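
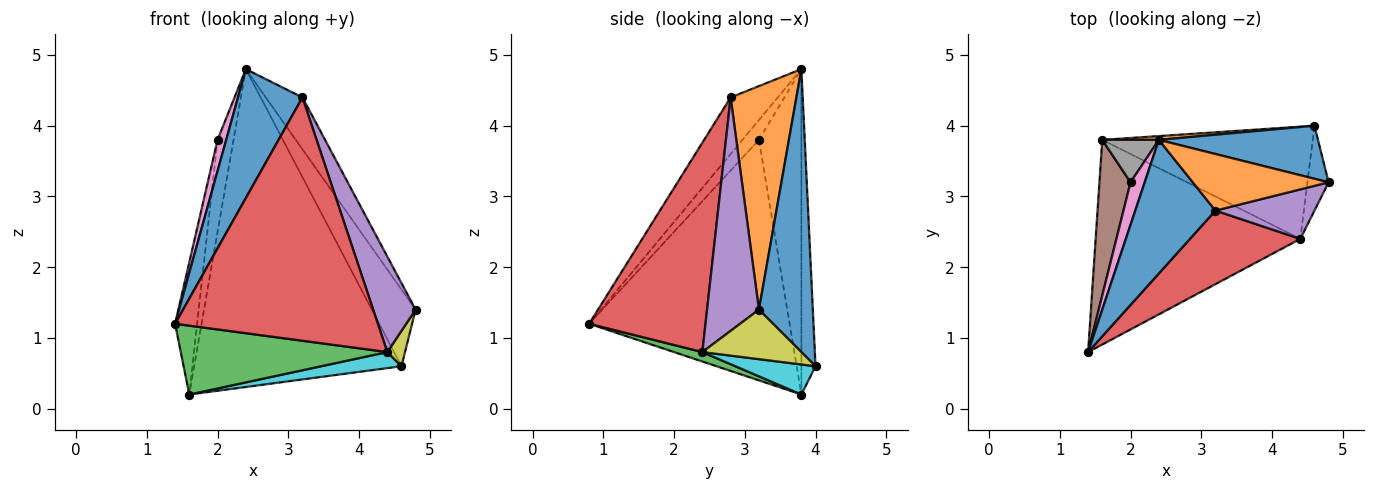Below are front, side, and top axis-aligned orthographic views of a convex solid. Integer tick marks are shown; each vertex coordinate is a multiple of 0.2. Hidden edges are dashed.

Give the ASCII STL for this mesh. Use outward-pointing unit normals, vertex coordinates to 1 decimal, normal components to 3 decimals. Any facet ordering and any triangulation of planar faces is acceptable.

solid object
 facet normal -0.453 -0.619 0.642
  outer loop
   vertex 3.2 2.8 4.4
   vertex 2.4 3.8 4.8
   vertex 1.4 0.8 1.2
  endloop
 endfacet
 facet normal 0.772 0.430 0.469
  outer loop
   vertex 3.2 2.8 4.4
   vertex 4.8 3.2 1.4
   vertex 2.4 3.8 4.8
  endloop
 endfacet
 facet normal 0.044 -0.319 -0.947
  outer loop
   vertex 4.4 2.4 0.8
   vertex 1.4 0.8 1.2
   vertex 1.6 3.8 0.2
  endloop
 endfacet
 facet normal 0.481 -0.839 0.254
  outer loop
   vertex 4.4 2.4 0.8
   vertex 3.2 2.8 4.4
   vertex 1.4 0.8 1.2
  endloop
 endfacet
 facet normal 0.735 -0.602 0.312
  outer loop
   vertex 4.4 2.4 0.8
   vertex 4.8 3.2 1.4
   vertex 3.2 2.8 4.4
  endloop
 endfacet
 facet normal -0.986 0.108 0.128
  outer loop
   vertex 2.0 3.2 3.8
   vertex 1.6 3.8 0.2
   vertex 1.4 0.8 1.2
  endloop
 endfacet
 facet normal -0.749 -0.392 0.535
  outer loop
   vertex 2.0 3.2 3.8
   vertex 1.4 0.8 1.2
   vertex 2.4 3.8 4.8
  endloop
 endfacet
 facet normal -0.924 0.348 0.161
  outer loop
   vertex 2.0 3.2 3.8
   vertex 2.4 3.8 4.8
   vertex 1.6 3.8 0.2
  endloop
 endfacet
 facet normal 0.907 -0.162 -0.389
  outer loop
   vertex 4.6 4.0 0.6
   vertex 4.8 3.2 1.4
   vertex 4.4 2.4 0.8
  endloop
 endfacet
 facet normal 0.140 -0.140 -0.980
  outer loop
   vertex 4.6 4.0 0.6
   vertex 4.4 2.4 0.8
   vertex 1.6 3.8 0.2
  endloop
 endfacet
 facet normal 0.711 0.578 0.400
  outer loop
   vertex 4.6 4.0 0.6
   vertex 2.4 3.8 4.8
   vertex 4.8 3.2 1.4
  endloop
 endfacet
 facet normal -0.068 0.998 0.012
  outer loop
   vertex 4.6 4.0 0.6
   vertex 1.6 3.8 0.2
   vertex 2.4 3.8 4.8
  endloop
 endfacet
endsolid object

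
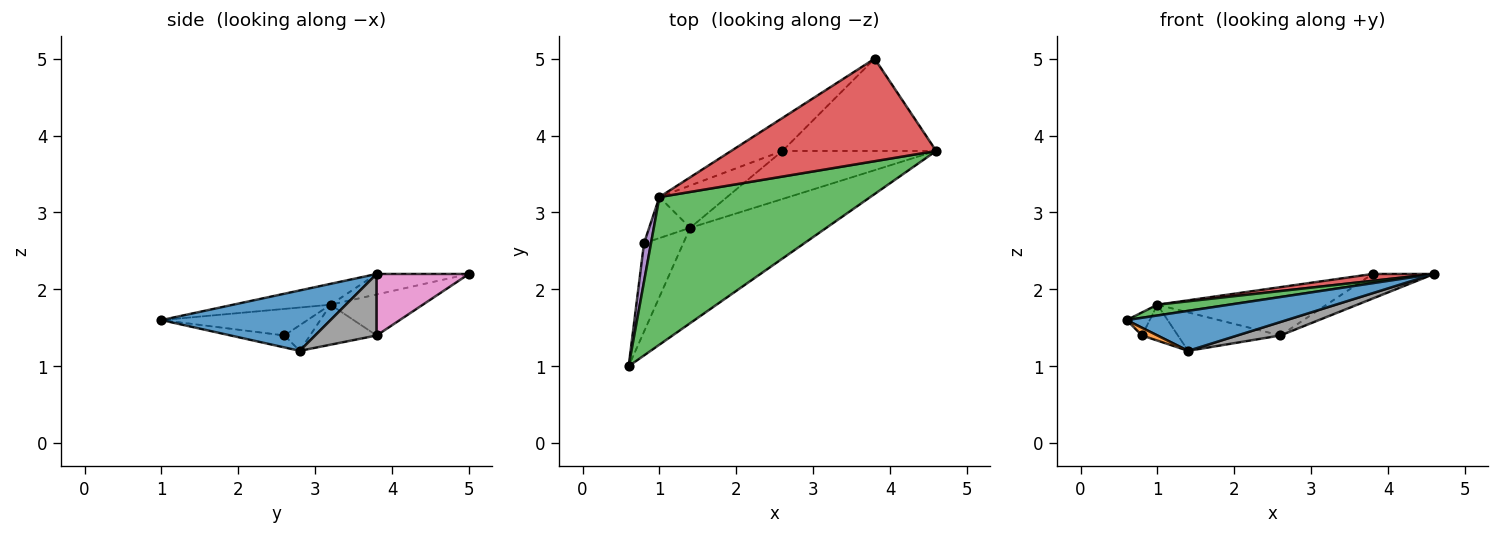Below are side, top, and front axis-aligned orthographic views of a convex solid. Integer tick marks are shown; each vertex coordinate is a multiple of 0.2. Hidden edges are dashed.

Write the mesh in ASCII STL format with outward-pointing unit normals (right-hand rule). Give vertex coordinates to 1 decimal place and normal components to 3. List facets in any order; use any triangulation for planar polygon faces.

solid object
 facet normal 0.379 -0.358 -0.854
  outer loop
   vertex 1.4 2.8 1.2
   vertex 4.6 3.8 2.2
   vertex 0.6 1.0 1.6
  endloop
 endfacet
 facet normal -0.290 -0.083 -0.953
  outer loop
   vertex 0.8 2.6 1.4
   vertex 1.4 2.8 1.2
   vertex 0.6 1.0 1.6
  endloop
 endfacet
 facet normal -0.098 -0.072 0.993
  outer loop
   vertex 1.0 3.2 1.8
   vertex 0.6 1.0 1.6
   vertex 4.6 3.8 2.2
  endloop
 endfacet
 facet normal -0.099 -0.066 0.993
  outer loop
   vertex 1.0 3.2 1.8
   vertex 4.6 3.8 2.2
   vertex 3.8 5.0 2.2
  endloop
 endfacet
 facet normal -0.956 0.151 0.252
  outer loop
   vertex 1.0 3.2 1.8
   vertex 0.8 2.6 1.4
   vertex 0.6 1.0 1.6
  endloop
 endfacet
 facet normal -0.426 0.596 -0.681
  outer loop
   vertex 1.0 3.2 1.8
   vertex 1.4 2.8 1.2
   vertex 0.8 2.6 1.4
  endloop
 endfacet
 facet normal 0.361 0.240 -0.901
  outer loop
   vertex 2.6 3.8 1.4
   vertex 3.8 5.0 2.2
   vertex 4.6 3.8 2.2
  endloop
 endfacet
 facet normal 0.359 -0.252 -0.899
  outer loop
   vertex 2.6 3.8 1.4
   vertex 4.6 3.8 2.2
   vertex 1.4 2.8 1.2
  endloop
 endfacet
 facet normal -0.411 0.753 -0.514
  outer loop
   vertex 2.6 3.8 1.4
   vertex 1.0 3.2 1.8
   vertex 3.8 5.0 2.2
  endloop
 endfacet
 facet normal -0.401 0.616 -0.678
  outer loop
   vertex 2.6 3.8 1.4
   vertex 1.4 2.8 1.2
   vertex 1.0 3.2 1.8
  endloop
 endfacet
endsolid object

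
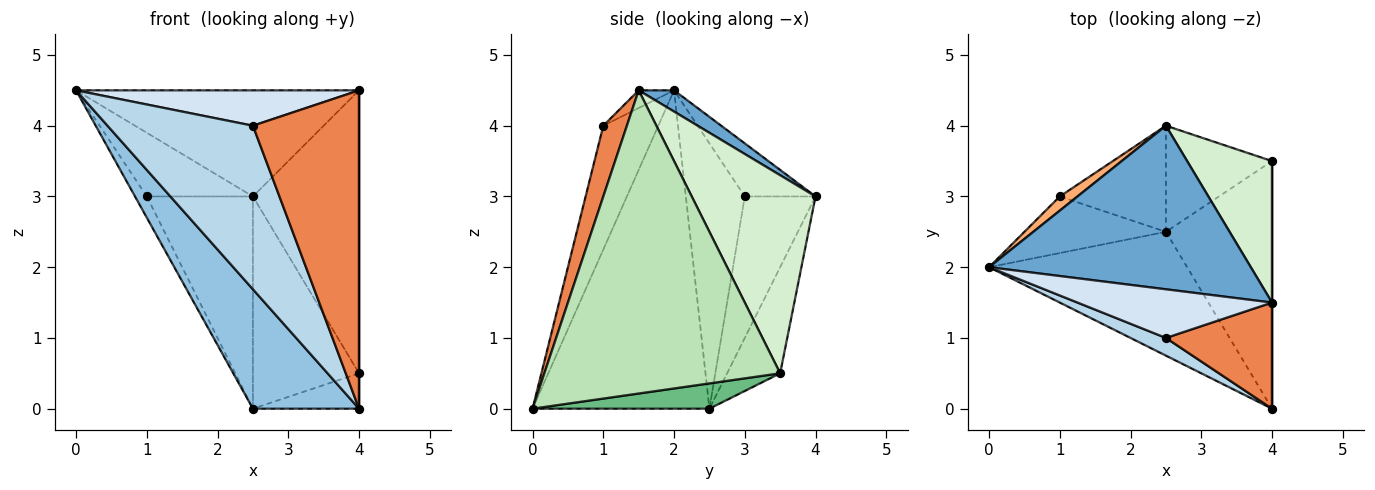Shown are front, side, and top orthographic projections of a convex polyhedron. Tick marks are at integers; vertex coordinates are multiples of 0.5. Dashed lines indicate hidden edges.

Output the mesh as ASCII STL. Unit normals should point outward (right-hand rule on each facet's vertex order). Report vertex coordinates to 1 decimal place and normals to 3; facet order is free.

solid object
 facet normal 0.068 0.543 0.837
  outer loop
   vertex 4.0 1.5 4.5
   vertex 2.5 4.0 3.0
   vertex 0.0 2.0 4.5
  endloop
 endfacet
 facet normal -0.757 -0.454 -0.471
  outer loop
   vertex 2.5 2.5 0.0
   vertex 4.0 0.0 0.0
   vertex 0.0 2.0 4.5
  endloop
 endfacet
 facet normal -0.352 -0.931 0.101
  outer loop
   vertex 2.5 1.0 4.0
   vertex 0.0 2.0 4.5
   vertex 4.0 0.0 0.0
  endloop
 endfacet
 facet normal -0.073 -0.587 0.807
  outer loop
   vertex 2.5 1.0 4.0
   vertex 4.0 1.5 4.5
   vertex 0.0 2.0 4.5
  endloop
 endfacet
 facet normal 0.206 -0.928 0.309
  outer loop
   vertex 2.5 1.0 4.0
   vertex 4.0 0.0 0.0
   vertex 4.0 1.5 4.5
  endloop
 endfacet
 facet normal -0.545 0.818 0.182
  outer loop
   vertex 1.0 3.0 3.0
   vertex 0.0 2.0 4.5
   vertex 2.5 4.0 3.0
  endloop
 endfacet
 facet normal -0.869 0.174 -0.463
  outer loop
   vertex 1.0 3.0 3.0
   vertex 2.5 2.5 0.0
   vertex 0.0 2.0 4.5
  endloop
 endfacet
 facet normal -0.512 0.768 -0.384
  outer loop
   vertex 1.0 3.0 3.0
   vertex 2.5 4.0 3.0
   vertex 2.5 2.5 0.0
  endloop
 endfacet
 facet normal 0.229 0.138 -0.964
  outer loop
   vertex 4.0 3.5 0.5
   vertex 4.0 0.0 0.0
   vertex 2.5 2.5 0.0
  endloop
 endfacet
 facet normal -0.408 0.816 -0.408
  outer loop
   vertex 4.0 3.5 0.5
   vertex 2.5 2.5 0.0
   vertex 2.5 4.0 3.0
  endloop
 endfacet
 facet normal 1.000 0.000 0.000
  outer loop
   vertex 4.0 3.5 0.5
   vertex 4.0 1.5 4.5
   vertex 4.0 0.0 0.0
  endloop
 endfacet
 facet normal 0.722 0.619 0.309
  outer loop
   vertex 4.0 3.5 0.5
   vertex 2.5 4.0 3.0
   vertex 4.0 1.5 4.5
  endloop
 endfacet
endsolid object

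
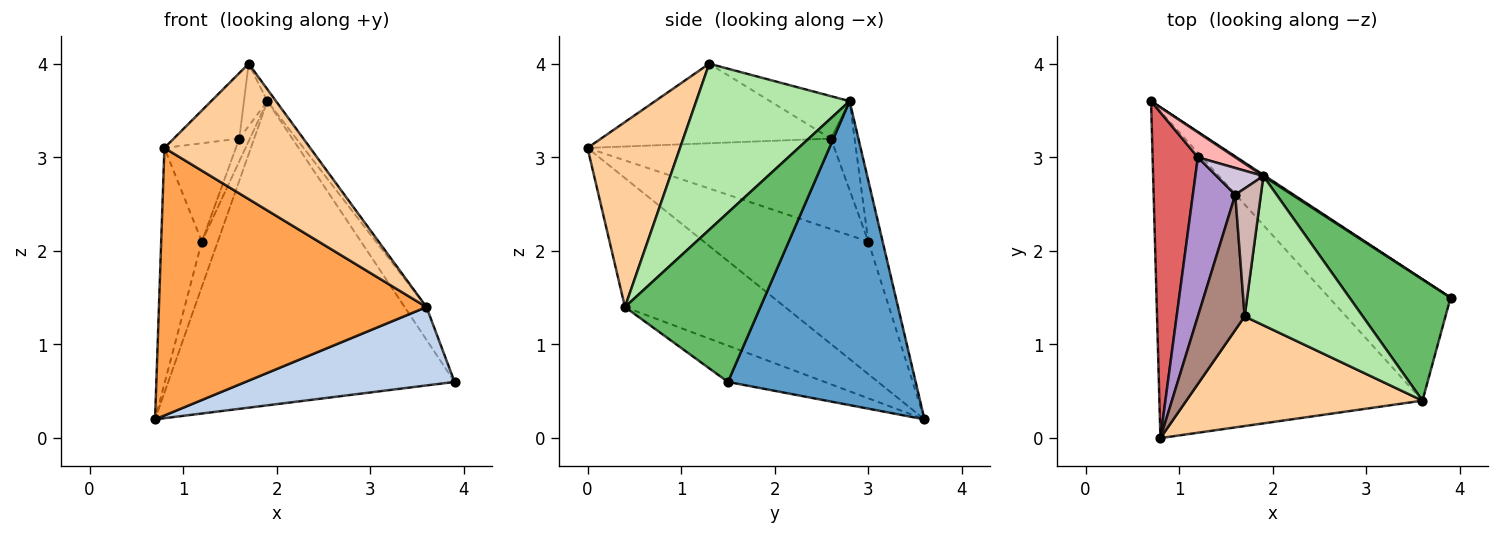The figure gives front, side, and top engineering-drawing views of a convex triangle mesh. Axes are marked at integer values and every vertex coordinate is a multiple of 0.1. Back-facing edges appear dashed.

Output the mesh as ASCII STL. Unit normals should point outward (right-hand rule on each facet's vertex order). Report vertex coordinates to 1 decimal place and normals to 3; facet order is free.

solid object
 facet normal 0.548 0.836 0.003
  outer loop
   vertex 1.9 2.8 3.6
   vertex 3.9 1.5 0.6
   vertex 0.7 3.6 0.2
  endloop
 endfacet
 facet normal -0.243 -0.526 -0.815
  outer loop
   vertex 3.6 0.4 1.4
   vertex 0.7 3.6 0.2
   vertex 3.9 1.5 0.6
  endloop
 endfacet
 facet normal -0.355 -0.593 -0.723
  outer loop
   vertex 3.6 0.4 1.4
   vertex 0.8 0.0 3.1
   vertex 0.7 3.6 0.2
  endloop
 endfacet
 facet normal 0.442 -0.697 0.564
  outer loop
   vertex 3.6 0.4 1.4
   vertex 1.7 1.3 4.0
   vertex 0.8 0.0 3.1
  endloop
 endfacet
 facet normal 0.851 0.137 0.508
  outer loop
   vertex 3.6 0.4 1.4
   vertex 3.9 1.5 0.6
   vertex 1.9 2.8 3.6
  endloop
 endfacet
 facet normal 0.814 0.046 0.579
  outer loop
   vertex 3.6 0.4 1.4
   vertex 1.9 2.8 3.6
   vertex 1.7 1.3 4.0
  endloop
 endfacet
 facet normal -0.922 0.228 0.314
  outer loop
   vertex 1.2 3.0 2.1
   vertex 0.7 3.6 0.2
   vertex 0.8 0.0 3.1
  endloop
 endfacet
 facet normal -0.617 0.689 0.380
  outer loop
   vertex 1.2 3.0 2.1
   vertex 1.9 2.8 3.6
   vertex 0.7 3.6 0.2
  endloop
 endfacet
 facet normal -0.876 0.254 0.411
  outer loop
   vertex 1.6 2.6 3.2
   vertex 1.2 3.0 2.1
   vertex 0.8 0.0 3.1
  endloop
 endfacet
 facet normal -0.823 0.368 0.433
  outer loop
   vertex 1.6 2.6 3.2
   vertex 1.9 2.8 3.6
   vertex 1.2 3.0 2.1
  endloop
 endfacet
 facet normal -0.837 0.239 0.492
  outer loop
   vertex 1.6 2.6 3.2
   vertex 0.8 0.0 3.1
   vertex 1.7 1.3 4.0
  endloop
 endfacet
 facet normal -0.830 0.244 0.501
  outer loop
   vertex 1.6 2.6 3.2
   vertex 1.7 1.3 4.0
   vertex 1.9 2.8 3.6
  endloop
 endfacet
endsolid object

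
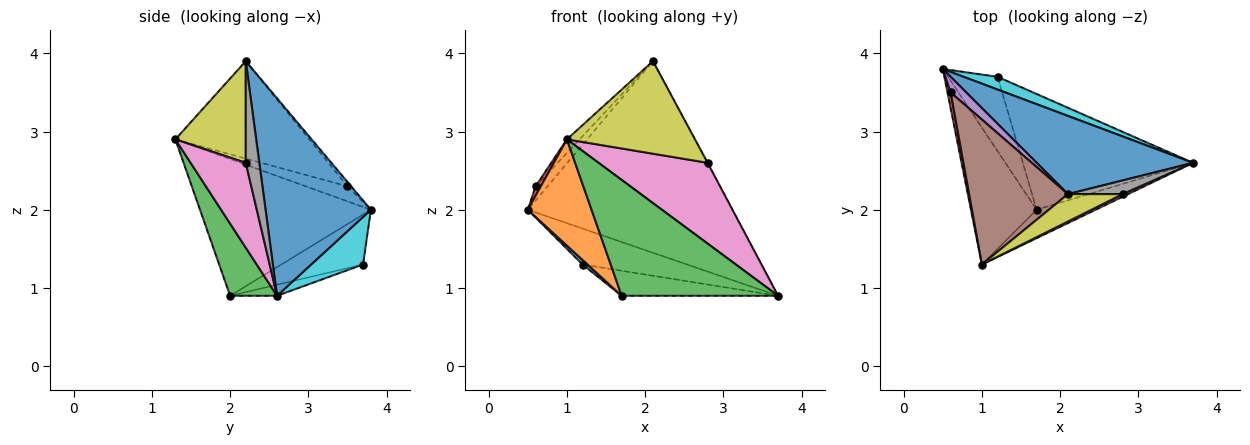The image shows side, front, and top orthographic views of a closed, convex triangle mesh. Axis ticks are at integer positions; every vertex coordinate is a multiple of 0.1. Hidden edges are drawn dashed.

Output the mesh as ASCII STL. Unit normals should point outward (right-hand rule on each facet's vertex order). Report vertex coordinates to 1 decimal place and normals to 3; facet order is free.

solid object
 facet normal 0.431 0.836 0.341
  outer loop
   vertex 2.1 2.2 3.9
   vertex 3.7 2.6 0.9
   vertex 0.5 3.8 2.0
  endloop
 endfacet
 facet normal -0.854 -0.319 -0.411
  outer loop
   vertex 1.7 2.0 0.9
   vertex 1.0 1.3 2.9
   vertex 0.5 3.8 2.0
  endloop
 endfacet
 facet normal 0.280 -0.932 -0.228
  outer loop
   vertex 1.7 2.0 0.9
   vertex 3.7 2.6 0.9
   vertex 1.0 1.3 2.9
  endloop
 endfacet
 facet normal -0.972 -0.121 0.202
  outer loop
   vertex 0.6 3.5 2.3
   vertex 0.5 3.8 2.0
   vertex 1.0 1.3 2.9
  endloop
 endfacet
 facet normal -0.204 0.657 0.725
  outer loop
   vertex 0.6 3.5 2.3
   vertex 2.1 2.2 3.9
   vertex 0.5 3.8 2.0
  endloop
 endfacet
 facet normal -0.700 0.066 0.711
  outer loop
   vertex 0.6 3.5 2.3
   vertex 1.0 1.3 2.9
   vertex 2.1 2.2 3.9
  endloop
 endfacet
 facet normal 0.451 -0.892 0.029
  outer loop
   vertex 2.8 2.2 2.6
   vertex 1.0 1.3 2.9
   vertex 3.7 2.6 0.9
  endloop
 endfacet
 facet normal 0.880 0.034 0.474
  outer loop
   vertex 2.8 2.2 2.6
   vertex 3.7 2.6 0.9
   vertex 2.1 2.2 3.9
  endloop
 endfacet
 facet normal 0.466 -0.848 0.251
  outer loop
   vertex 2.8 2.2 2.6
   vertex 2.1 2.2 3.9
   vertex 1.0 1.3 2.9
  endloop
 endfacet
 facet normal 0.424 0.854 0.302
  outer loop
   vertex 1.2 3.7 1.3
   vertex 0.5 3.8 2.0
   vertex 3.7 2.6 0.9
  endloop
 endfacet
 facet normal -0.710 -0.043 -0.703
  outer loop
   vertex 1.2 3.7 1.3
   vertex 1.7 2.0 0.9
   vertex 0.5 3.8 2.0
  endloop
 endfacet
 facet normal -0.063 0.211 -0.975
  outer loop
   vertex 1.2 3.7 1.3
   vertex 3.7 2.6 0.9
   vertex 1.7 2.0 0.9
  endloop
 endfacet
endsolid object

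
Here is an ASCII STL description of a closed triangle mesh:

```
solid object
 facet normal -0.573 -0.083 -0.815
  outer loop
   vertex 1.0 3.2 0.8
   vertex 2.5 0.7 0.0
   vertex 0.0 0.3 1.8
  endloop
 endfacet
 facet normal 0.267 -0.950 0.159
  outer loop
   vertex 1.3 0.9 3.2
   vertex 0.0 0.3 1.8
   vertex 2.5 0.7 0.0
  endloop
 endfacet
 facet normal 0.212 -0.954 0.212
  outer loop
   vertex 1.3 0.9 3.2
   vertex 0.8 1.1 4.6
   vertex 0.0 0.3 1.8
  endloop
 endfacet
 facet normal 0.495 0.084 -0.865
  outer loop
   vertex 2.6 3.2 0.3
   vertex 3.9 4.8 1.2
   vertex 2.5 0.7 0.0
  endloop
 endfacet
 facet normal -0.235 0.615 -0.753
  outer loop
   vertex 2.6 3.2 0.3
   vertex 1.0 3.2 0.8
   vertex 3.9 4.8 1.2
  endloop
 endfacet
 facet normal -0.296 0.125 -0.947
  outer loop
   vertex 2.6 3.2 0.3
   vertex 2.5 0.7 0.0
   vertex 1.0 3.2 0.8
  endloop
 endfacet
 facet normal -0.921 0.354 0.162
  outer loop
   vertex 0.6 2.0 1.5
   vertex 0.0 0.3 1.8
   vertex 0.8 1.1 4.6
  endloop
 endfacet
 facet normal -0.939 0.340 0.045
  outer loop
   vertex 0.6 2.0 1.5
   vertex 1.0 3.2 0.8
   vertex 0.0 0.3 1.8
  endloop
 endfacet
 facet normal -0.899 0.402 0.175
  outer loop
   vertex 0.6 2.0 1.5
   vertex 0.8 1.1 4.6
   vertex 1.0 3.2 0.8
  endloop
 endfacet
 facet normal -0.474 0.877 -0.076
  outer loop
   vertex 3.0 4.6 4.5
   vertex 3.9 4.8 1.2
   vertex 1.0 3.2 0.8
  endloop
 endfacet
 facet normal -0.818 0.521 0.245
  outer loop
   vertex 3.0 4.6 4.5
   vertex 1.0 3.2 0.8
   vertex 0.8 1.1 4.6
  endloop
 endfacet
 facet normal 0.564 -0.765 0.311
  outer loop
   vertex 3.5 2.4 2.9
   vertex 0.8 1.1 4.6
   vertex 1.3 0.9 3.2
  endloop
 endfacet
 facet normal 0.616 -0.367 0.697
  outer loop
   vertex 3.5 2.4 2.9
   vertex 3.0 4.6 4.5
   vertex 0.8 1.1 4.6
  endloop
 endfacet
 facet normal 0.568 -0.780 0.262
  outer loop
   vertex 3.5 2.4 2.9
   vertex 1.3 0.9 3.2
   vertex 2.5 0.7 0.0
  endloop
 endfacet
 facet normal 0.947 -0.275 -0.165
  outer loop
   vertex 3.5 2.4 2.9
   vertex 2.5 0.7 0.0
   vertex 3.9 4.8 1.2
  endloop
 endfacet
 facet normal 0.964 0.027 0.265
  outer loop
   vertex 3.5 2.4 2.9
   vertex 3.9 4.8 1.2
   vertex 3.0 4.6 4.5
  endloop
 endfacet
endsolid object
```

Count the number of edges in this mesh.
24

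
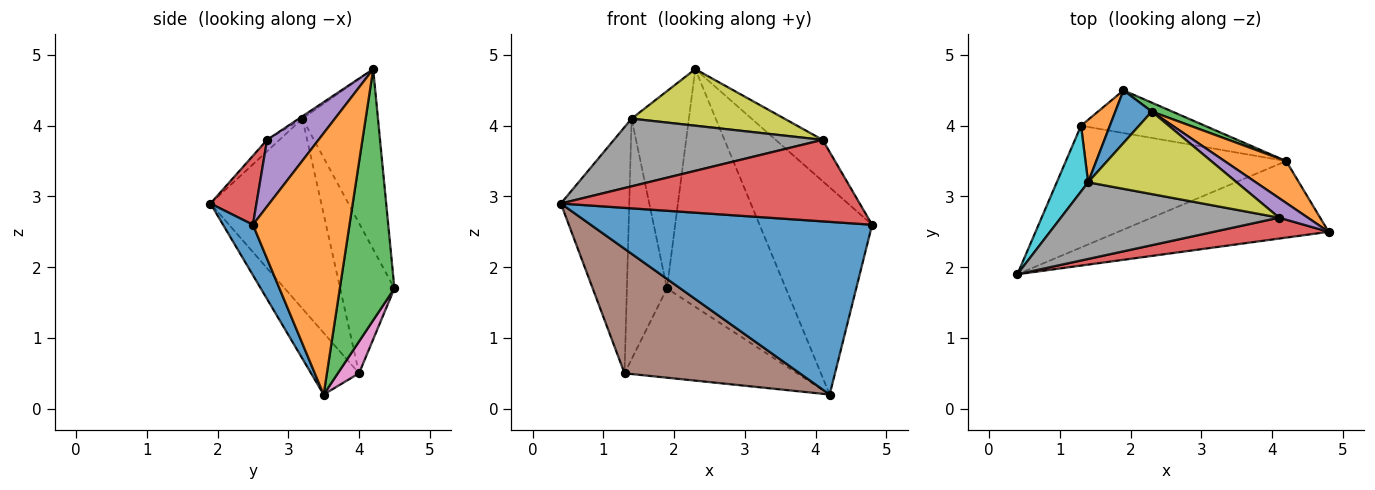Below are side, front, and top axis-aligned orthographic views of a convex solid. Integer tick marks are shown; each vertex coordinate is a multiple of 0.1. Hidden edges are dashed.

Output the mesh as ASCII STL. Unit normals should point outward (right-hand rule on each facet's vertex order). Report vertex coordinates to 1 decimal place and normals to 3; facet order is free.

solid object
 facet normal 0.097 -0.910 -0.403
  outer loop
   vertex 4.2 3.5 0.2
   vertex 4.8 2.5 2.6
   vertex 0.4 1.9 2.9
  endloop
 endfacet
 facet normal 0.644 0.750 0.152
  outer loop
   vertex 4.2 3.5 0.2
   vertex 2.3 4.2 4.8
   vertex 4.8 2.5 2.6
  endloop
 endfacet
 facet normal 0.417 0.908 0.034
  outer loop
   vertex 4.2 3.5 0.2
   vertex 1.9 4.5 1.7
   vertex 2.3 4.2 4.8
  endloop
 endfacet
 facet normal 0.147 -0.958 0.246
  outer loop
   vertex 4.1 2.7 3.8
   vertex 0.4 1.9 2.9
   vertex 4.8 2.5 2.6
  endloop
 endfacet
 facet normal 0.704 0.642 0.304
  outer loop
   vertex 4.1 2.7 3.8
   vertex 4.8 2.5 2.6
   vertex 2.3 4.2 4.8
  endloop
 endfacet
 facet normal -0.192 -0.702 -0.686
  outer loop
   vertex 1.3 4.0 0.5
   vertex 4.2 3.5 0.2
   vertex 0.4 1.9 2.9
  endloop
 endfacet
 facet normal 0.110 0.897 -0.429
  outer loop
   vertex 1.3 4.0 0.5
   vertex 1.9 4.5 1.7
   vertex 4.2 3.5 0.2
  endloop
 endfacet
 facet normal -0.039 -0.661 0.749
  outer loop
   vertex 1.4 3.2 4.1
   vertex 0.4 1.9 2.9
   vertex 4.1 2.7 3.8
  endloop
 endfacet
 facet normal -0.013 -0.565 0.825
  outer loop
   vertex 1.4 3.2 4.1
   vertex 4.1 2.7 3.8
   vertex 2.3 4.2 4.8
  endloop
 endfacet
 facet normal -0.843 0.520 0.139
  outer loop
   vertex 1.4 3.2 4.1
   vertex 1.3 4.0 0.5
   vertex 0.4 1.9 2.9
  endloop
 endfacet
 facet normal -0.787 0.597 0.159
  outer loop
   vertex 1.4 3.2 4.1
   vertex 2.3 4.2 4.8
   vertex 1.9 4.5 1.7
  endloop
 endfacet
 facet normal -0.795 0.587 0.153
  outer loop
   vertex 1.4 3.2 4.1
   vertex 1.9 4.5 1.7
   vertex 1.3 4.0 0.5
  endloop
 endfacet
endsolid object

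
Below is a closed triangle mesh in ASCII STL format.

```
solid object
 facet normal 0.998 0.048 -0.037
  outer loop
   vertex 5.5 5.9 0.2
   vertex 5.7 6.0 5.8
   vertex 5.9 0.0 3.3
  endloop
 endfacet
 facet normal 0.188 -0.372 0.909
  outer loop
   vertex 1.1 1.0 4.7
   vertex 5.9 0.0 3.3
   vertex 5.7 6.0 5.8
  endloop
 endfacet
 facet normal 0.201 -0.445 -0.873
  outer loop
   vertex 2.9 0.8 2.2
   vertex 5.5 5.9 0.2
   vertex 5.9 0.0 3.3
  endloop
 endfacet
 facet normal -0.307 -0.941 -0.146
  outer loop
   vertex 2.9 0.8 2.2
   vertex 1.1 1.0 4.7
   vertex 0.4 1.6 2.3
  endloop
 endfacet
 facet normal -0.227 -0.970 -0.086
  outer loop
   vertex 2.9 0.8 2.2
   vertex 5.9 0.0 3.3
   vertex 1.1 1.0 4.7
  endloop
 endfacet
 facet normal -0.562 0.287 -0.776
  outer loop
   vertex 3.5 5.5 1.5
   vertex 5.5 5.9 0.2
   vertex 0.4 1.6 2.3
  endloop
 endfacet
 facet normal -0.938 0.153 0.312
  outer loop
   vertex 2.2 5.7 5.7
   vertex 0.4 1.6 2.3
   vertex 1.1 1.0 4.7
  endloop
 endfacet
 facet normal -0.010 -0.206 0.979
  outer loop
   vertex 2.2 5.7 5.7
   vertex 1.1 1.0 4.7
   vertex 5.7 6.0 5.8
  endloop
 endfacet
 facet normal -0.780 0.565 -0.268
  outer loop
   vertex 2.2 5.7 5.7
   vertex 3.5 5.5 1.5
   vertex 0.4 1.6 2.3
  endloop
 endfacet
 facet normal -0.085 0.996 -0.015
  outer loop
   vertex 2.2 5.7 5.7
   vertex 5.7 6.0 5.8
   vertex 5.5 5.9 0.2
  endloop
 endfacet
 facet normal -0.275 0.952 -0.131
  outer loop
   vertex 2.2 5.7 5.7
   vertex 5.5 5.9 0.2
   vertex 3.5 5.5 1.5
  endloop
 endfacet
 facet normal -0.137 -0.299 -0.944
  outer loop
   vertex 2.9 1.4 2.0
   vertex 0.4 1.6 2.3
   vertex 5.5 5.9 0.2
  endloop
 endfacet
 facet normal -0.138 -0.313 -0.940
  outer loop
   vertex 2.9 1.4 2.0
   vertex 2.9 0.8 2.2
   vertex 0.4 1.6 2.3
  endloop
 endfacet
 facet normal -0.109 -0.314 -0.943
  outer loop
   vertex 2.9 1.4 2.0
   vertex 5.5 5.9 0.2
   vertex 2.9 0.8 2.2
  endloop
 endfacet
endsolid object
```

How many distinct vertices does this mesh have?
9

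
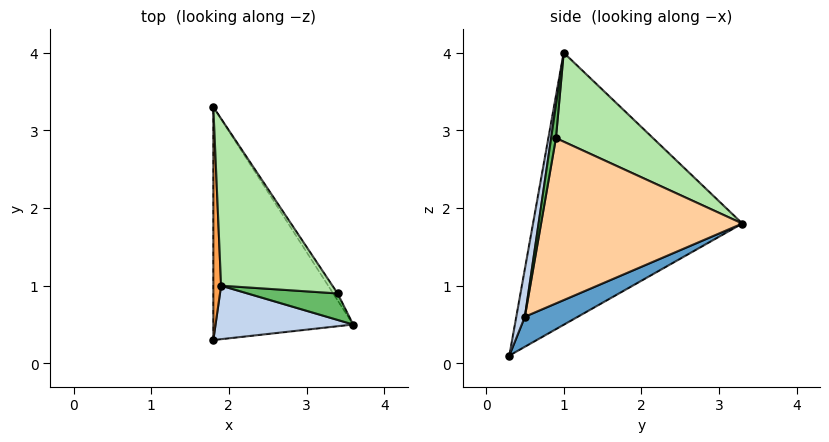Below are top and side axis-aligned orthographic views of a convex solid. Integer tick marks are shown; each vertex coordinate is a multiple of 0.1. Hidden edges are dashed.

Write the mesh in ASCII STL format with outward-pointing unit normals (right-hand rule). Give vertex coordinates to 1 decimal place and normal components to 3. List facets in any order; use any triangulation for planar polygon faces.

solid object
 facet normal 0.184 0.485 -0.855
  outer loop
   vertex 1.8 3.3 1.8
   vertex 3.6 0.5 0.6
   vertex 1.8 0.3 0.1
  endloop
 endfacet
 facet normal 0.061 -0.983 0.175
  outer loop
   vertex 1.9 1.0 4.0
   vertex 1.8 0.3 0.1
   vertex 3.6 0.5 0.6
  endloop
 endfacet
 facet normal -0.999 -0.016 0.029
  outer loop
   vertex 1.9 1.0 4.0
   vertex 1.8 3.3 1.8
   vertex 1.8 0.3 0.1
  endloop
 endfacet
 facet normal 0.837 0.547 -0.022
  outer loop
   vertex 3.4 0.9 2.9
   vertex 3.6 0.5 0.6
   vertex 1.8 3.3 1.8
  endloop
 endfacet
 facet normal 0.064 -0.982 0.176
  outer loop
   vertex 3.4 0.9 2.9
   vertex 1.9 1.0 4.0
   vertex 3.6 0.5 0.6
  endloop
 endfacet
 facet normal 0.494 0.612 0.618
  outer loop
   vertex 3.4 0.9 2.9
   vertex 1.8 3.3 1.8
   vertex 1.9 1.0 4.0
  endloop
 endfacet
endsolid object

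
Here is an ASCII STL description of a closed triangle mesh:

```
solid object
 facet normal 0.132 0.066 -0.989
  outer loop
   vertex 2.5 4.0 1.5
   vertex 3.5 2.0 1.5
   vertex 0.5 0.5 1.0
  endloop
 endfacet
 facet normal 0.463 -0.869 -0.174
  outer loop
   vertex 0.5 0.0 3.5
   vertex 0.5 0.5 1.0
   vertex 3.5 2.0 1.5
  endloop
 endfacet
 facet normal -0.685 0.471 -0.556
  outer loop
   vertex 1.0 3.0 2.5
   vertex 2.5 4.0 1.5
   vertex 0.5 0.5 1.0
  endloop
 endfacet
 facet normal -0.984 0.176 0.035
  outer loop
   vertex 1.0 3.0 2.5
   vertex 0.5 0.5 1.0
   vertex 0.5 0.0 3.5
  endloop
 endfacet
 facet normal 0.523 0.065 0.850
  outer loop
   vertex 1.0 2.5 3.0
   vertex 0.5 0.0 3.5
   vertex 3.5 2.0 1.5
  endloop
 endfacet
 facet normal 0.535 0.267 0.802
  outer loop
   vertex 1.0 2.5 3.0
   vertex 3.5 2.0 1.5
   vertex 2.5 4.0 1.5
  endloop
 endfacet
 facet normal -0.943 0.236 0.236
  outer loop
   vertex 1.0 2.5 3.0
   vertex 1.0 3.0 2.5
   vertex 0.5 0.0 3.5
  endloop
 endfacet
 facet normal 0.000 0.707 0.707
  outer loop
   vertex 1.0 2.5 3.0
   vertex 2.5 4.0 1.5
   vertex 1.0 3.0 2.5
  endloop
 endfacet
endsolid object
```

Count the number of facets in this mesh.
8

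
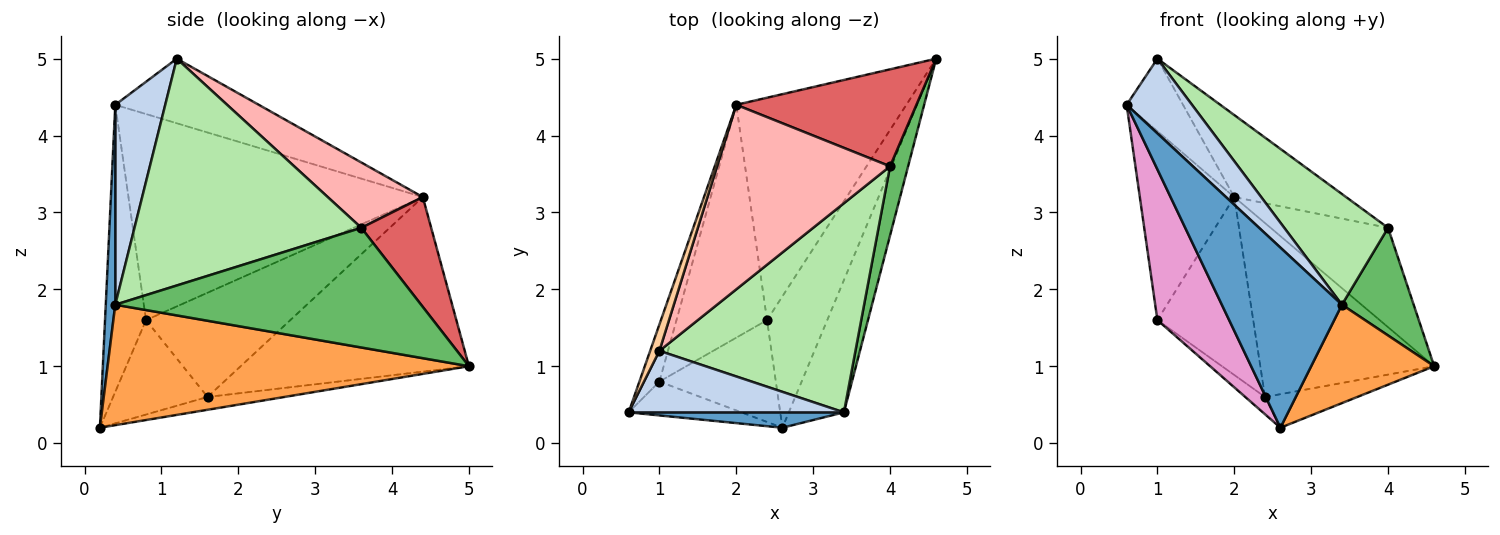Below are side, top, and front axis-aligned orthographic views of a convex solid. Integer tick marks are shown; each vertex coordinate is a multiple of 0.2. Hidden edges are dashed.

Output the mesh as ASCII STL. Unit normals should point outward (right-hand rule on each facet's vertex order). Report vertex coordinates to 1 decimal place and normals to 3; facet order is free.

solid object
 facet normal 0.079 -0.993 0.085
  outer loop
   vertex 3.4 0.4 1.8
   vertex 0.6 0.4 4.4
   vertex 2.6 0.2 0.2
  endloop
 endfacet
 facet normal 0.508 -0.665 0.547
  outer loop
   vertex 3.4 0.4 1.8
   vertex 1.0 1.2 5.0
   vertex 0.6 0.4 4.4
  endloop
 endfacet
 facet normal 0.869 -0.296 -0.397
  outer loop
   vertex 3.4 0.4 1.8
   vertex 2.6 0.2 0.2
   vertex 4.6 5.0 1.0
  endloop
 endfacet
 facet normal -0.923 0.362 0.132
  outer loop
   vertex 2.0 4.4 3.2
   vertex 0.6 0.4 4.4
   vertex 1.0 1.2 5.0
  endloop
 endfacet
 facet normal 0.963 -0.226 0.145
  outer loop
   vertex 4.0 3.6 2.8
   vertex 3.4 0.4 1.8
   vertex 4.6 5.0 1.0
  endloop
 endfacet
 facet normal 0.715 -0.327 0.618
  outer loop
   vertex 4.0 3.6 2.8
   vertex 1.0 1.2 5.0
   vertex 3.4 0.4 1.8
  endloop
 endfacet
 facet normal 0.392 0.658 0.643
  outer loop
   vertex 4.0 3.6 2.8
   vertex 4.6 5.0 1.0
   vertex 2.0 4.4 3.2
  endloop
 endfacet
 facet normal 0.326 0.384 0.864
  outer loop
   vertex 4.0 3.6 2.8
   vertex 2.0 4.4 3.2
   vertex 1.0 1.2 5.0
  endloop
 endfacet
 facet normal -0.202 0.242 -0.949
  outer loop
   vertex 2.4 1.6 0.6
   vertex 4.6 5.0 1.0
   vertex 2.6 0.2 0.2
  endloop
 endfacet
 facet normal -0.629 0.479 -0.613
  outer loop
   vertex 2.4 1.6 0.6
   vertex 2.0 4.4 3.2
   vertex 4.6 5.0 1.0
  endloop
 endfacet
 facet normal -0.948 0.304 -0.092
  outer loop
   vertex 1.0 0.8 1.6
   vertex 0.6 0.4 4.4
   vertex 2.0 4.4 3.2
  endloop
 endfacet
 facet normal -0.675 0.448 -0.586
  outer loop
   vertex 1.0 0.8 1.6
   vertex 2.0 4.4 3.2
   vertex 2.4 1.6 0.6
  endloop
 endfacet
 facet normal -0.487 -0.852 -0.191
  outer loop
   vertex 1.0 0.8 1.6
   vertex 2.6 0.2 0.2
   vertex 0.6 0.4 4.4
  endloop
 endfacet
 facet normal -0.625 0.131 -0.770
  outer loop
   vertex 1.0 0.8 1.6
   vertex 2.4 1.6 0.6
   vertex 2.6 0.2 0.2
  endloop
 endfacet
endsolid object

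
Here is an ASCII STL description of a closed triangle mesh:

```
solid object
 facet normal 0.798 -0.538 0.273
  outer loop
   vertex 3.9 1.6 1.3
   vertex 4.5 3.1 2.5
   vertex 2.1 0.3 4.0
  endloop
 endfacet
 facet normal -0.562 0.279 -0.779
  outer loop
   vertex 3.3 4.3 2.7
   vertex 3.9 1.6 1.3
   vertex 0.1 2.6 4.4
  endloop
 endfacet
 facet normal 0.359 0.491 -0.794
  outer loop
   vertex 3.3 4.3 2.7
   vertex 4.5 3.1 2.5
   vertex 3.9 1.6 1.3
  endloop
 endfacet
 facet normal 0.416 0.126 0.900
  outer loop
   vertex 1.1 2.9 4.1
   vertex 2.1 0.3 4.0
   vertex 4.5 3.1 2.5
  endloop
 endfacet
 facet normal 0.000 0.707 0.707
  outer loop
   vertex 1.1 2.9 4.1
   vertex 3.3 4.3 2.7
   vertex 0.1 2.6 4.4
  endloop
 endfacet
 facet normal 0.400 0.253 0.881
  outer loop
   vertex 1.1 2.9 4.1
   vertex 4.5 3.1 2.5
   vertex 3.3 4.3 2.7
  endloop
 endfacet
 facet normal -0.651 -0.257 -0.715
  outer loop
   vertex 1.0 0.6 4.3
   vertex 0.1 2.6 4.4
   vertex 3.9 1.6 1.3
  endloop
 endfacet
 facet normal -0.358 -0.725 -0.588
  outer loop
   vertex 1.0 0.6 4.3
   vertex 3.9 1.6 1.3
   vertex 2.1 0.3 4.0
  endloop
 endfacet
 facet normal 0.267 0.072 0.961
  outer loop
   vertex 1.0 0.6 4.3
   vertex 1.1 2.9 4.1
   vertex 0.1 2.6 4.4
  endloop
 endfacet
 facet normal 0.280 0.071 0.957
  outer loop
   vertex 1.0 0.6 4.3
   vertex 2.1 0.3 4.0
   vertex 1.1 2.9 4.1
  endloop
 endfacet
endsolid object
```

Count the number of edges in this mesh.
15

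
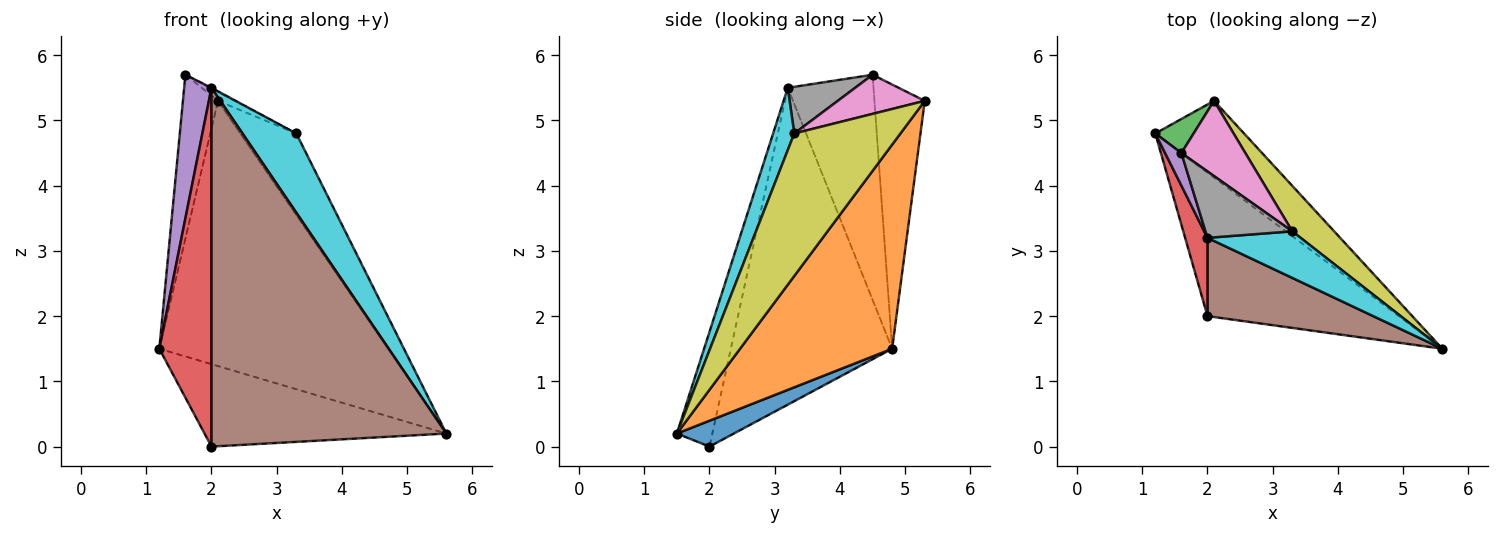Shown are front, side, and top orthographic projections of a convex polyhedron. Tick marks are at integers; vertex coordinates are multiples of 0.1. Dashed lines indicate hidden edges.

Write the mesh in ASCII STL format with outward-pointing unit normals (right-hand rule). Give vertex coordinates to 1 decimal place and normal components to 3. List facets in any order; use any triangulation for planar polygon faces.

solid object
 facet normal 0.117 0.495 -0.861
  outer loop
   vertex 2.0 2.0 0.0
   vertex 1.2 4.8 1.5
   vertex 5.6 1.5 0.2
  endloop
 endfacet
 facet normal 0.538 0.810 -0.234
  outer loop
   vertex 2.1 5.3 5.3
   vertex 5.6 1.5 0.2
   vertex 1.2 4.8 1.5
  endloop
 endfacet
 facet normal -0.814 0.568 0.118
  outer loop
   vertex 2.1 5.3 5.3
   vertex 1.2 4.8 1.5
   vertex 1.6 4.5 5.7
  endloop
 endfacet
 facet normal -0.949 -0.307 0.067
  outer loop
   vertex 2.0 3.2 5.5
   vertex 1.2 4.8 1.5
   vertex 2.0 2.0 0.0
  endloop
 endfacet
 facet normal -0.950 -0.303 0.069
  outer loop
   vertex 2.0 3.2 5.5
   vertex 1.6 4.5 5.7
   vertex 1.2 4.8 1.5
  endloop
 endfacet
 facet normal -0.146 -0.967 0.211
  outer loop
   vertex 2.0 3.2 5.5
   vertex 2.0 2.0 0.0
   vertex 5.6 1.5 0.2
  endloop
 endfacet
 facet normal 0.520 0.100 0.849
  outer loop
   vertex 3.3 3.3 4.8
   vertex 2.1 5.3 5.3
   vertex 1.6 4.5 5.7
  endloop
 endfacet
 facet normal 0.473 0.010 0.881
  outer loop
   vertex 3.3 3.3 4.8
   vertex 1.6 4.5 5.7
   vertex 2.0 3.2 5.5
  endloop
 endfacet
 facet normal 0.856 0.451 0.252
  outer loop
   vertex 3.3 3.3 4.8
   vertex 5.6 1.5 0.2
   vertex 2.1 5.3 5.3
  endloop
 endfacet
 facet normal 0.321 -0.816 0.480
  outer loop
   vertex 3.3 3.3 4.8
   vertex 2.0 3.2 5.5
   vertex 5.6 1.5 0.2
  endloop
 endfacet
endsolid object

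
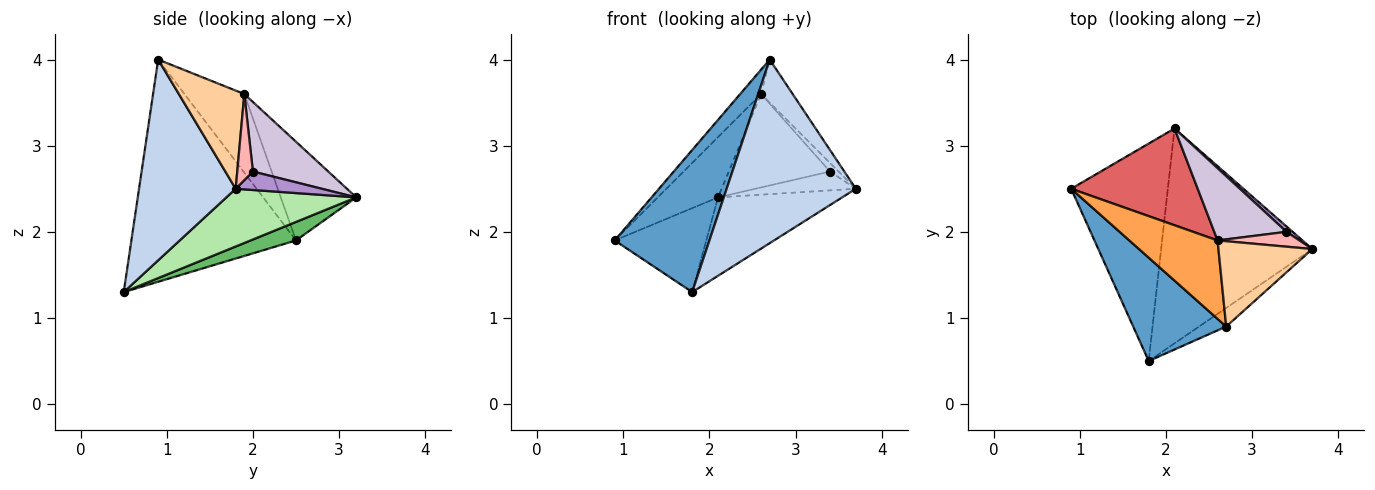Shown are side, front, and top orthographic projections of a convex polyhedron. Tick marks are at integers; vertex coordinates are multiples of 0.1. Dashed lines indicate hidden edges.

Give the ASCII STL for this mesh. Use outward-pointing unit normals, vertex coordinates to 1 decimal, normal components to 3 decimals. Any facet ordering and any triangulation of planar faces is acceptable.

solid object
 facet normal -0.815 -0.469 0.341
  outer loop
   vertex 2.7 0.9 4.0
   vertex 0.9 2.5 1.9
   vertex 1.8 0.5 1.3
  endloop
 endfacet
 facet normal 0.597 -0.798 -0.081
  outer loop
   vertex 2.7 0.9 4.0
   vertex 1.8 0.5 1.3
   vertex 3.7 1.8 2.5
  endloop
 endfacet
 facet normal -0.648 0.226 0.728
  outer loop
   vertex 2.6 1.9 3.6
   vertex 0.9 2.5 1.9
   vertex 2.7 0.9 4.0
  endloop
 endfacet
 facet normal 0.682 0.329 0.653
  outer loop
   vertex 2.6 1.9 3.6
   vertex 2.7 0.9 4.0
   vertex 3.7 1.8 2.5
  endloop
 endfacet
 facet normal 0.176 0.355 -0.918
  outer loop
   vertex 2.1 3.2 2.4
   vertex 1.8 0.5 1.3
   vertex 0.9 2.5 1.9
  endloop
 endfacet
 facet normal 0.338 0.323 -0.884
  outer loop
   vertex 2.1 3.2 2.4
   vertex 3.7 1.8 2.5
   vertex 1.8 0.5 1.3
  endloop
 endfacet
 facet normal -0.552 0.441 0.708
  outer loop
   vertex 2.1 3.2 2.4
   vertex 0.9 2.5 1.9
   vertex 2.6 1.9 3.6
  endloop
 endfacet
 facet normal 0.673 0.370 0.640
  outer loop
   vertex 3.4 2.0 2.7
   vertex 2.6 1.9 3.6
   vertex 3.7 1.8 2.5
  endloop
 endfacet
 facet normal 0.636 0.742 0.212
  outer loop
   vertex 3.4 2.0 2.7
   vertex 3.7 1.8 2.5
   vertex 2.1 3.2 2.4
  endloop
 endfacet
 facet normal 0.508 0.682 0.527
  outer loop
   vertex 3.4 2.0 2.7
   vertex 2.1 3.2 2.4
   vertex 2.6 1.9 3.6
  endloop
 endfacet
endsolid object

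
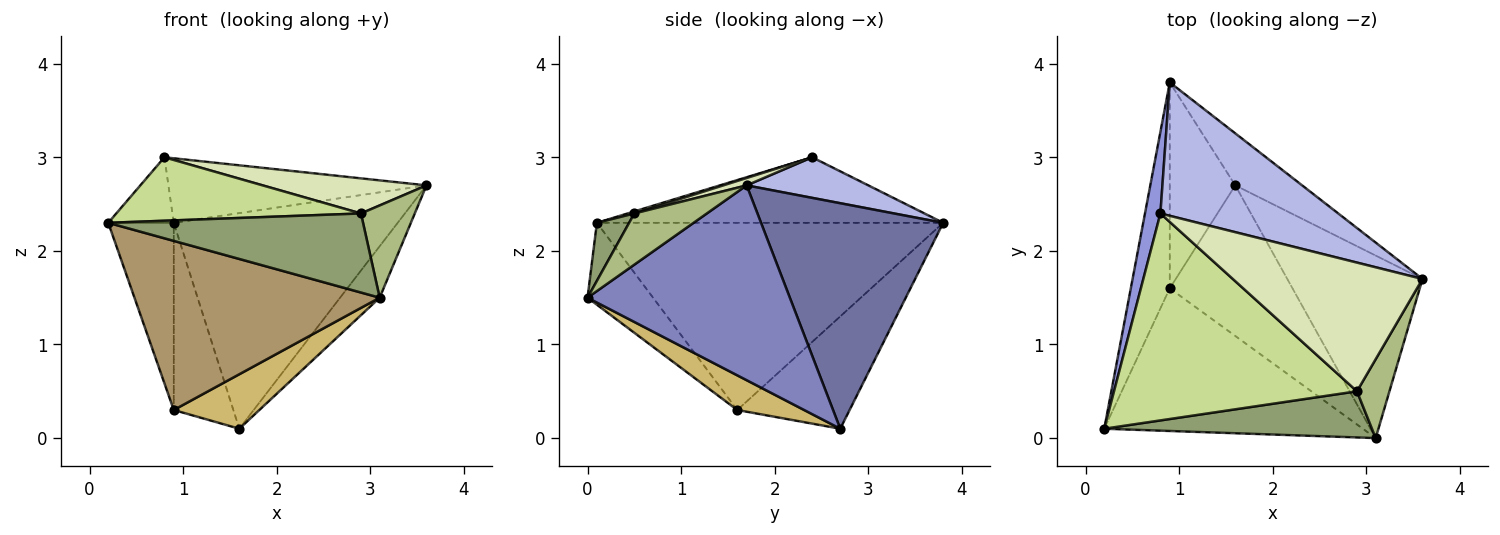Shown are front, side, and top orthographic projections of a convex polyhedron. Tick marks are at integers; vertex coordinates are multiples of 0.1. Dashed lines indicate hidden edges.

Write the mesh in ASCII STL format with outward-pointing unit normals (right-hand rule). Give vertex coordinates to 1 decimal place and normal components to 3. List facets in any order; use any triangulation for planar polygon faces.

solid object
 facet normal 0.620 0.763 -0.184
  outer loop
   vertex 1.6 2.7 0.1
   vertex 0.9 3.8 2.3
   vertex 3.6 1.7 2.7
  endloop
 endfacet
 facet normal 0.811 0.159 -0.563
  outer loop
   vertex 3.1 0.0 1.5
   vertex 1.6 2.7 0.1
   vertex 3.6 1.7 2.7
  endloop
 endfacet
 facet normal -0.957 0.181 0.225
  outer loop
   vertex 0.8 2.4 3.0
   vertex 0.9 3.8 2.3
   vertex 0.2 0.1 2.3
  endloop
 endfacet
 facet normal 0.201 0.427 0.882
  outer loop
   vertex 0.8 2.4 3.0
   vertex 3.6 1.7 2.7
   vertex 0.9 3.8 2.3
  endloop
 endfacet
 facet normal 0.109 -0.859 0.501
  outer loop
   vertex 2.9 0.5 2.4
   vertex 0.2 0.1 2.3
   vertex 3.1 0.0 1.5
  endloop
 endfacet
 facet normal 0.716 -0.531 0.454
  outer loop
   vertex 2.9 0.5 2.4
   vertex 3.1 0.0 1.5
   vertex 3.6 1.7 2.7
  endloop
 endfacet
 facet normal 0.008 -0.293 0.956
  outer loop
   vertex 2.9 0.5 2.4
   vertex 0.8 2.4 3.0
   vertex 0.2 0.1 2.3
  endloop
 endfacet
 facet normal 0.038 -0.263 0.964
  outer loop
   vertex 2.9 0.5 2.4
   vertex 3.6 1.7 2.7
   vertex 0.8 2.4 3.0
  endloop
 endfacet
 facet normal -0.200 -0.749 -0.632
  outer loop
   vertex 0.9 1.6 0.3
   vertex 3.1 0.0 1.5
   vertex 0.2 0.1 2.3
  endloop
 endfacet
 facet normal 0.257 -0.329 -0.909
  outer loop
   vertex 0.9 1.6 0.3
   vertex 1.6 2.7 0.1
   vertex 3.1 0.0 1.5
  endloop
 endfacet
 facet normal -0.963 0.182 -0.200
  outer loop
   vertex 0.9 1.6 0.3
   vertex 0.2 0.1 2.3
   vertex 0.9 3.8 2.3
  endloop
 endfacet
 facet normal -0.785 0.416 -0.458
  outer loop
   vertex 0.9 1.6 0.3
   vertex 0.9 3.8 2.3
   vertex 1.6 2.7 0.1
  endloop
 endfacet
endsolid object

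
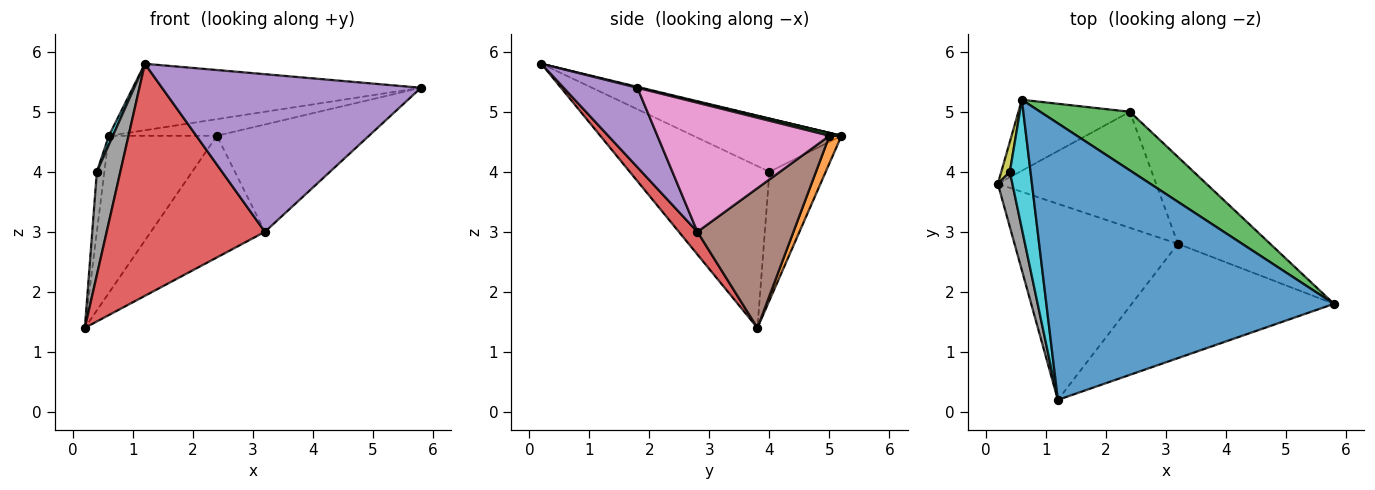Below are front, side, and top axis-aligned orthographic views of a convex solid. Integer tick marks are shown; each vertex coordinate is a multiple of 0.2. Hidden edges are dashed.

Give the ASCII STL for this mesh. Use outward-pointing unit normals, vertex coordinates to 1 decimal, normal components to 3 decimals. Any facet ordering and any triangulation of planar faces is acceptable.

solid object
 facet normal 0.003 0.234 0.972
  outer loop
   vertex 0.6 5.2 4.6
   vertex 1.2 0.2 5.8
   vertex 5.8 1.8 5.4
  endloop
 endfacet
 facet normal 0.101 0.907 -0.409
  outer loop
   vertex 2.4 5.0 4.6
   vertex 0.2 3.8 1.4
   vertex 0.6 5.2 4.6
  endloop
 endfacet
 facet normal 0.030 0.273 0.962
  outer loop
   vertex 2.4 5.0 4.6
   vertex 0.6 5.2 4.6
   vertex 5.8 1.8 5.4
  endloop
 endfacet
 facet normal 0.089 -0.761 -0.643
  outer loop
   vertex 3.2 2.8 3.0
   vertex 1.2 0.2 5.8
   vertex 0.2 3.8 1.4
  endloop
 endfacet
 facet normal 0.225 -0.789 -0.572
  outer loop
   vertex 3.2 2.8 3.0
   vertex 5.8 1.8 5.4
   vertex 1.2 0.2 5.8
  endloop
 endfacet
 facet normal 0.520 0.618 -0.589
  outer loop
   vertex 3.2 2.8 3.0
   vertex 0.2 3.8 1.4
   vertex 2.4 5.0 4.6
  endloop
 endfacet
 facet normal 0.660 0.584 -0.472
  outer loop
   vertex 3.2 2.8 3.0
   vertex 2.4 5.0 4.6
   vertex 5.8 1.8 5.4
  endloop
 endfacet
 facet normal -0.982 -0.165 0.088
  outer loop
   vertex 0.4 4.0 4.0
   vertex 0.2 3.8 1.4
   vertex 1.2 0.2 5.8
  endloop
 endfacet
 facet normal -0.989 0.132 0.066
  outer loop
   vertex 0.4 4.0 4.0
   vertex 0.6 5.2 4.6
   vertex 0.2 3.8 1.4
  endloop
 endfacet
 facet normal -0.932 -0.025 0.361
  outer loop
   vertex 0.4 4.0 4.0
   vertex 1.2 0.2 5.8
   vertex 0.6 5.2 4.6
  endloop
 endfacet
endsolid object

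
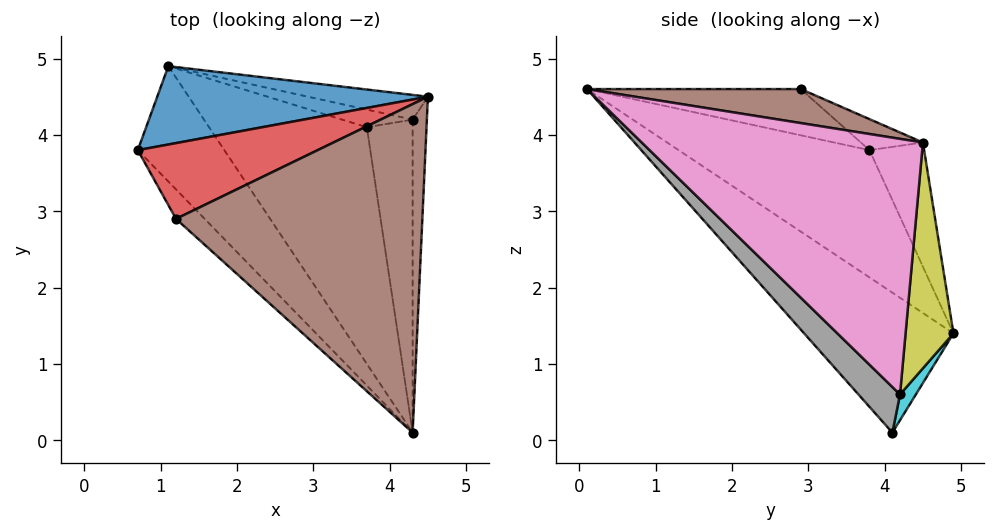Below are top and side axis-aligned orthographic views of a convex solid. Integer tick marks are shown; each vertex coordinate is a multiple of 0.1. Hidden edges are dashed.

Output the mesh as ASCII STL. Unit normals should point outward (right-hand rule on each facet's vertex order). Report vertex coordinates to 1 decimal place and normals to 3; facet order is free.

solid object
 facet normal -0.177 0.906 0.386
  outer loop
   vertex 1.1 4.9 1.4
   vertex 0.7 3.8 3.8
   vertex 4.5 4.5 3.9
  endloop
 endfacet
 facet normal -0.607 -0.679 -0.413
  outer loop
   vertex 1.1 4.9 1.4
   vertex 4.3 0.1 4.6
   vertex 0.7 3.8 3.8
  endloop
 endfacet
 facet normal -0.483 -0.685 -0.545
  outer loop
   vertex 1.1 4.9 1.4
   vertex 3.7 4.1 0.1
   vertex 4.3 0.1 4.6
  endloop
 endfacet
 facet normal -0.134 0.616 0.776
  outer loop
   vertex 1.2 2.9 4.6
   vertex 4.5 4.5 3.9
   vertex 0.7 3.8 3.8
  endloop
 endfacet
 facet normal -0.619 -0.685 -0.384
  outer loop
   vertex 1.2 2.9 4.6
   vertex 0.7 3.8 3.8
   vertex 4.3 0.1 4.6
  endloop
 endfacet
 facet normal 0.135 0.150 0.979
  outer loop
   vertex 1.2 2.9 4.6
   vertex 4.3 0.1 4.6
   vertex 4.5 4.5 3.9
  endloop
 endfacet
 facet normal 0.997 -0.054 -0.056
  outer loop
   vertex 4.3 4.2 0.6
   vertex 4.5 4.5 3.9
   vertex 4.3 0.1 4.6
  endloop
 endfacet
 facet normal 0.580 -0.569 -0.583
  outer loop
   vertex 4.3 4.2 0.6
   vertex 4.3 0.1 4.6
   vertex 3.7 4.1 0.1
  endloop
 endfacet
 facet normal 0.189 0.977 -0.100
  outer loop
   vertex 4.3 4.2 0.6
   vertex 1.1 4.9 1.4
   vertex 4.5 4.5 3.9
  endloop
 endfacet
 facet normal 0.121 0.935 -0.333
  outer loop
   vertex 4.3 4.2 0.6
   vertex 3.7 4.1 0.1
   vertex 1.1 4.9 1.4
  endloop
 endfacet
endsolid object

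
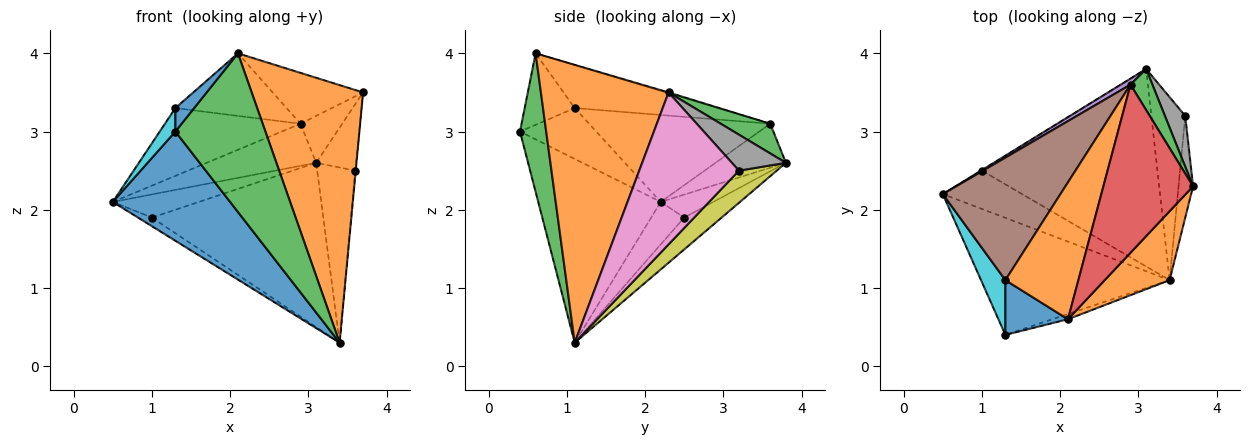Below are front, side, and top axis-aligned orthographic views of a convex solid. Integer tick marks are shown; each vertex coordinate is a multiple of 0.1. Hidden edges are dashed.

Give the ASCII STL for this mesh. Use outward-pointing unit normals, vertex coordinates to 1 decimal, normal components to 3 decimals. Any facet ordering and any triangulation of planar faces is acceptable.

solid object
 facet normal -0.580 -0.556 -0.595
  outer loop
   vertex 3.4 1.1 0.3
   vertex 1.3 0.4 3.0
   vertex 0.5 2.2 2.1
  endloop
 endfacet
 facet normal 0.742 -0.648 0.173
  outer loop
   vertex 2.1 0.6 4.0
   vertex 3.4 1.1 0.3
   vertex 3.7 2.3 3.5
  endloop
 endfacet
 facet normal 0.279 -0.960 -0.032
  outer loop
   vertex 2.1 0.6 4.0
   vertex 1.3 0.4 3.0
   vertex 3.4 1.1 0.3
  endloop
 endfacet
 facet normal -0.463 0.195 -0.865
  outer loop
   vertex 1.0 2.5 1.9
   vertex 3.4 1.1 0.3
   vertex 0.5 2.2 2.1
  endloop
 endfacet
 facet normal -0.521 0.853 -0.022
  outer loop
   vertex 1.0 2.5 1.9
   vertex 0.5 2.2 2.1
   vertex 3.1 3.8 2.6
  endloop
 endfacet
 facet normal -0.138 0.633 -0.761
  outer loop
   vertex 1.0 2.5 1.9
   vertex 3.1 3.8 2.6
   vertex 3.4 1.1 0.3
  endloop
 endfacet
 facet normal 0.995 0.005 -0.095
  outer loop
   vertex 3.6 3.2 2.5
   vertex 3.7 2.3 3.5
   vertex 3.4 1.1 0.3
  endloop
 endfacet
 facet normal 0.732 0.541 0.414
  outer loop
   vertex 3.6 3.2 2.5
   vertex 3.1 3.8 2.6
   vertex 3.7 2.3 3.5
  endloop
 endfacet
 facet normal 0.565 0.570 -0.596
  outer loop
   vertex 3.6 3.2 2.5
   vertex 3.4 1.1 0.3
   vertex 3.1 3.8 2.6
  endloop
 endfacet
 facet normal -0.887 -0.182 0.425
  outer loop
   vertex 1.3 1.1 3.3
   vertex 0.5 2.2 2.1
   vertex 1.3 0.4 3.0
  endloop
 endfacet
 facet normal -0.724 -0.272 0.634
  outer loop
   vertex 1.3 1.1 3.3
   vertex 1.3 0.4 3.0
   vertex 2.1 0.6 4.0
  endloop
 endfacet
 facet normal -0.472 0.366 0.802
  outer loop
   vertex 2.9 3.6 3.1
   vertex 1.3 1.1 3.3
   vertex 2.1 0.6 4.0
  endloop
 endfacet
 facet normal 0.666 0.561 0.491
  outer loop
   vertex 2.9 3.6 3.1
   vertex 3.7 2.3 3.5
   vertex 3.1 3.8 2.6
  endloop
 endfacet
 facet normal -0.008 0.289 0.957
  outer loop
   vertex 2.9 3.6 3.1
   vertex 2.1 0.6 4.0
   vertex 3.7 2.3 3.5
  endloop
 endfacet
 facet normal -0.537 0.835 0.119
  outer loop
   vertex 2.9 3.6 3.1
   vertex 3.1 3.8 2.6
   vertex 0.5 2.2 2.1
  endloop
 endfacet
 facet normal -0.543 0.406 0.735
  outer loop
   vertex 2.9 3.6 3.1
   vertex 0.5 2.2 2.1
   vertex 1.3 1.1 3.3
  endloop
 endfacet
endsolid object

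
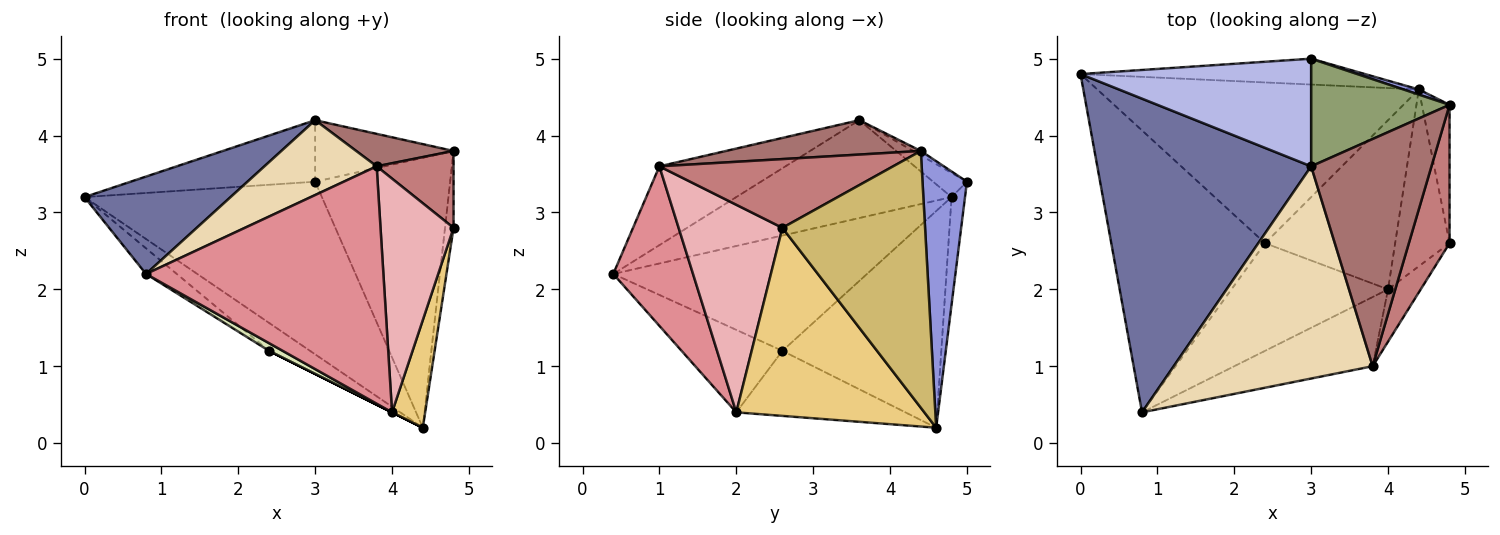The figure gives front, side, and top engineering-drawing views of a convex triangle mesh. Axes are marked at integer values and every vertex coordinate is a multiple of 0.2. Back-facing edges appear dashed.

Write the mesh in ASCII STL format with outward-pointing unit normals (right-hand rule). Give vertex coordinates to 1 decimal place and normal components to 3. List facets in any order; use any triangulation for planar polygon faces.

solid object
 facet normal -0.400 -0.272 0.875
  outer loop
   vertex 3.0 3.6 4.2
   vertex 0.0 4.8 3.2
   vertex 0.8 0.4 2.2
  endloop
 endfacet
 facet normal -0.056 0.987 -0.148
  outer loop
   vertex 3.0 5.0 3.4
   vertex 4.4 4.6 0.2
   vertex 0.0 4.8 3.2
  endloop
 endfacet
 facet normal 0.313 0.950 0.018
  outer loop
   vertex 3.0 5.0 3.4
   vertex 4.8 4.4 3.8
   vertex 4.4 4.6 0.2
  endloop
 endfacet
 facet normal -0.091 0.494 0.865
  outer loop
   vertex 3.0 5.0 3.4
   vertex 0.0 4.8 3.2
   vertex 3.0 3.6 4.2
  endloop
 endfacet
 facet normal -0.028 0.496 0.868
  outer loop
   vertex 3.0 5.0 3.4
   vertex 3.0 3.6 4.2
   vertex 4.8 4.4 3.8
  endloop
 endfacet
 facet normal -0.598 0.073 -0.798
  outer loop
   vertex 2.4 2.6 1.2
   vertex 0.8 0.4 2.2
   vertex 0.0 4.8 3.2
  endloop
 endfacet
 facet normal -0.553 0.143 -0.821
  outer loop
   vertex 2.4 2.6 1.2
   vertex 0.0 4.8 3.2
   vertex 4.4 4.6 0.2
  endloop
 endfacet
 facet normal -0.465 -0.063 -0.883
  outer loop
   vertex 2.4 2.6 1.2
   vertex 4.0 2.0 0.4
   vertex 0.8 0.4 2.2
  endloop
 endfacet
 facet normal -0.447 0.000 -0.894
  outer loop
   vertex 2.4 2.6 1.2
   vertex 4.4 4.6 0.2
   vertex 4.0 2.0 0.4
  endloop
 endfacet
 facet normal 0.992 0.059 -0.107
  outer loop
   vertex 4.8 2.6 2.8
   vertex 4.4 4.6 0.2
   vertex 4.8 4.4 3.8
  endloop
 endfacet
 facet normal 0.947 -0.167 -0.274
  outer loop
   vertex 4.8 2.6 2.8
   vertex 4.0 2.0 0.4
   vertex 4.4 4.6 0.2
  endloop
 endfacet
 facet normal -0.350 -0.312 0.883
  outer loop
   vertex 3.8 1.0 3.6
   vertex 3.0 3.6 4.2
   vertex 0.8 0.4 2.2
  endloop
 endfacet
 facet normal 0.272 -0.136 0.953
  outer loop
   vertex 3.8 1.0 3.6
   vertex 4.8 4.4 3.8
   vertex 3.0 3.6 4.2
  endloop
 endfacet
 facet normal 0.828 -0.272 0.490
  outer loop
   vertex 3.8 1.0 3.6
   vertex 4.8 2.6 2.8
   vertex 4.8 4.4 3.8
  endloop
 endfacet
 facet normal 0.307 -0.914 -0.266
  outer loop
   vertex 3.8 1.0 3.6
   vertex 0.8 0.4 2.2
   vertex 4.0 2.0 0.4
  endloop
 endfacet
 facet normal 0.811 -0.571 -0.128
  outer loop
   vertex 3.8 1.0 3.6
   vertex 4.0 2.0 0.4
   vertex 4.8 2.6 2.8
  endloop
 endfacet
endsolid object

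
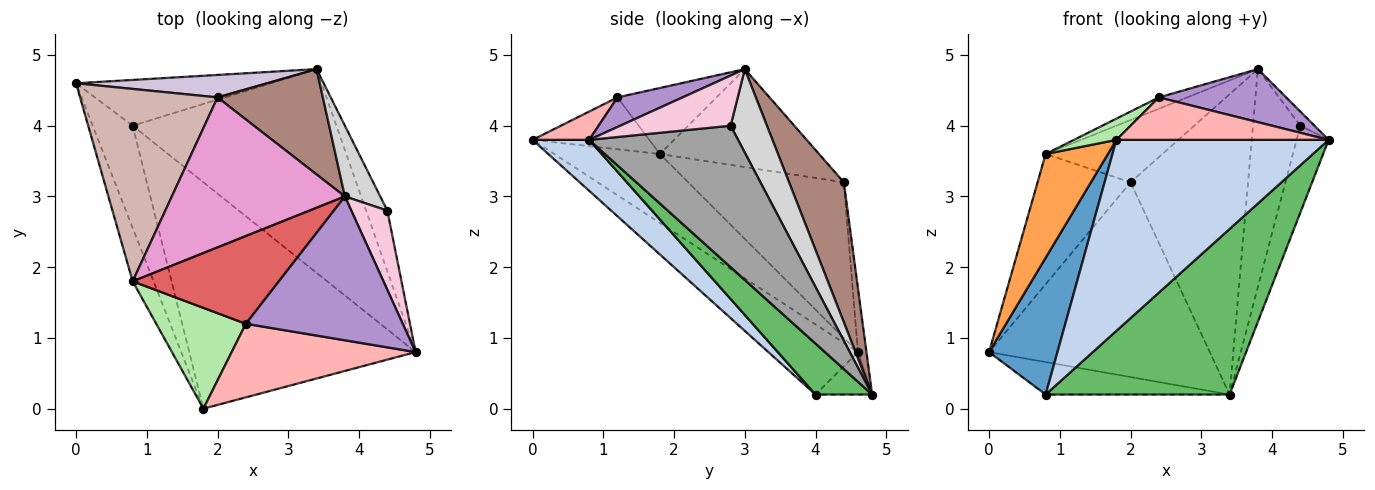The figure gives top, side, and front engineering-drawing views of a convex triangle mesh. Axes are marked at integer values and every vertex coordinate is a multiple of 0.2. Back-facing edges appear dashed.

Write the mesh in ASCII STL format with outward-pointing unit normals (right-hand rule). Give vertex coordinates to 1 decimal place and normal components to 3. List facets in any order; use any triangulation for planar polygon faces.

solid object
 facet normal -0.724 -0.553 -0.413
  outer loop
   vertex 0.8 4.0 0.2
   vertex 1.8 0.0 3.8
   vertex 0.0 4.6 0.8
  endloop
 endfacet
 facet normal 0.169 -0.636 -0.753
  outer loop
   vertex 0.8 4.0 0.2
   vertex 4.8 0.8 3.8
   vertex 1.8 0.0 3.8
  endloop
 endfacet
 facet normal -0.834 -0.491 -0.253
  outer loop
   vertex 0.8 1.8 3.6
   vertex 0.0 4.6 0.8
   vertex 1.8 0.0 3.8
  endloop
 endfacet
 facet normal -0.175 0.569 -0.803
  outer loop
   vertex 3.4 4.8 0.2
   vertex 0.8 4.0 0.2
   vertex 0.0 4.6 0.8
  endloop
 endfacet
 facet normal 0.190 -0.619 -0.762
  outer loop
   vertex 3.4 4.8 0.2
   vertex 4.8 0.8 3.8
   vertex 0.8 4.0 0.2
  endloop
 endfacet
 facet normal -0.493 -0.179 0.851
  outer loop
   vertex 2.4 1.2 4.4
   vertex 0.8 1.8 3.6
   vertex 1.8 0.0 3.8
  endloop
 endfacet
 facet normal -0.409 0.117 0.905
  outer loop
   vertex 2.4 1.2 4.4
   vertex 3.8 3.0 4.8
   vertex 0.8 1.8 3.6
  endloop
 endfacet
 facet normal 0.132 -0.495 0.859
  outer loop
   vertex 2.4 1.2 4.4
   vertex 1.8 0.0 3.8
   vertex 4.8 0.8 3.8
  endloop
 endfacet
 facet normal 0.174 -0.341 0.924
  outer loop
   vertex 2.4 1.2 4.4
   vertex 4.8 0.8 3.8
   vertex 3.8 3.0 4.8
  endloop
 endfacet
 facet normal -0.038 0.993 0.115
  outer loop
   vertex 2.0 4.4 3.2
   vertex 3.4 4.8 0.2
   vertex 0.0 4.6 0.8
  endloop
 endfacet
 facet normal 0.403 0.864 0.303
  outer loop
   vertex 2.0 4.4 3.2
   vertex 3.8 3.0 4.8
   vertex 3.4 4.8 0.2
  endloop
 endfacet
 facet normal -0.684 0.409 0.604
  outer loop
   vertex 2.0 4.4 3.2
   vertex 0.0 4.6 0.8
   vertex 0.8 1.8 3.6
  endloop
 endfacet
 facet normal -0.463 0.340 0.818
  outer loop
   vertex 2.0 4.4 3.2
   vertex 0.8 1.8 3.6
   vertex 3.8 3.0 4.8
  endloop
 endfacet
 facet normal 0.808 0.104 0.580
  outer loop
   vertex 4.4 2.8 4.0
   vertex 3.8 3.0 4.8
   vertex 4.8 0.8 3.8
  endloop
 endfacet
 facet normal 0.967 0.208 -0.145
  outer loop
   vertex 4.4 2.8 4.0
   vertex 4.8 0.8 3.8
   vertex 3.4 4.8 0.2
  endloop
 endfacet
 facet normal 0.589 0.769 0.250
  outer loop
   vertex 4.4 2.8 4.0
   vertex 3.4 4.8 0.2
   vertex 3.8 3.0 4.8
  endloop
 endfacet
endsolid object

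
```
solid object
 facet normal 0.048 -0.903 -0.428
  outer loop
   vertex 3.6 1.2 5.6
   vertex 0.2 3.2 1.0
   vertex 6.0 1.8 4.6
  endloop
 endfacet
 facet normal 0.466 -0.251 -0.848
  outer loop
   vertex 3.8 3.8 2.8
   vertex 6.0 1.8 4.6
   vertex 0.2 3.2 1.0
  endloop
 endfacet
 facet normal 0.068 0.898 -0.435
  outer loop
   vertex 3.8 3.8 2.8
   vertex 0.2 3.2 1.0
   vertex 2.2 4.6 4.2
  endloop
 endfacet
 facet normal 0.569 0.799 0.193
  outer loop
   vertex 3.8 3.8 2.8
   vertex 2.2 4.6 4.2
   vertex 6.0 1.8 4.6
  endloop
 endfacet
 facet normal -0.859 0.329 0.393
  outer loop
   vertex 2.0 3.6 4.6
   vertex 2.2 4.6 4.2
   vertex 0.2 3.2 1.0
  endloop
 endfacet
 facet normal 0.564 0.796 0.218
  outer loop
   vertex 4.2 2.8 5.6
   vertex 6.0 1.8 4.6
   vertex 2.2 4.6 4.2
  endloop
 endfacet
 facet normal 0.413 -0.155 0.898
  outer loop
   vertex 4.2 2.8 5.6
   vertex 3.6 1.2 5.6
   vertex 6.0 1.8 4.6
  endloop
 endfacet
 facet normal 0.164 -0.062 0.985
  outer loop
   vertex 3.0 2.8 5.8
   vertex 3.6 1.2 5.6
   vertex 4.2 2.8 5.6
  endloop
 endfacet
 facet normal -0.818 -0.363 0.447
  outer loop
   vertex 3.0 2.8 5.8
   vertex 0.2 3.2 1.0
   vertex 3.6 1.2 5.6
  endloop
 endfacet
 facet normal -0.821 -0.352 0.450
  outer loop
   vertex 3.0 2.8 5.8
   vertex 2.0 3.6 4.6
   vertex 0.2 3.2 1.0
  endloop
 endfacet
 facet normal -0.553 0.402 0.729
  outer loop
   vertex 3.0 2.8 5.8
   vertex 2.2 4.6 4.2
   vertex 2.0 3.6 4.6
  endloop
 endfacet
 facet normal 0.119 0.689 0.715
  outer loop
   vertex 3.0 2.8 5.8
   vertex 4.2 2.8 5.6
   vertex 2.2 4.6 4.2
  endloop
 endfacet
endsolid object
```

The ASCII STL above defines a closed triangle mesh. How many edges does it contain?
18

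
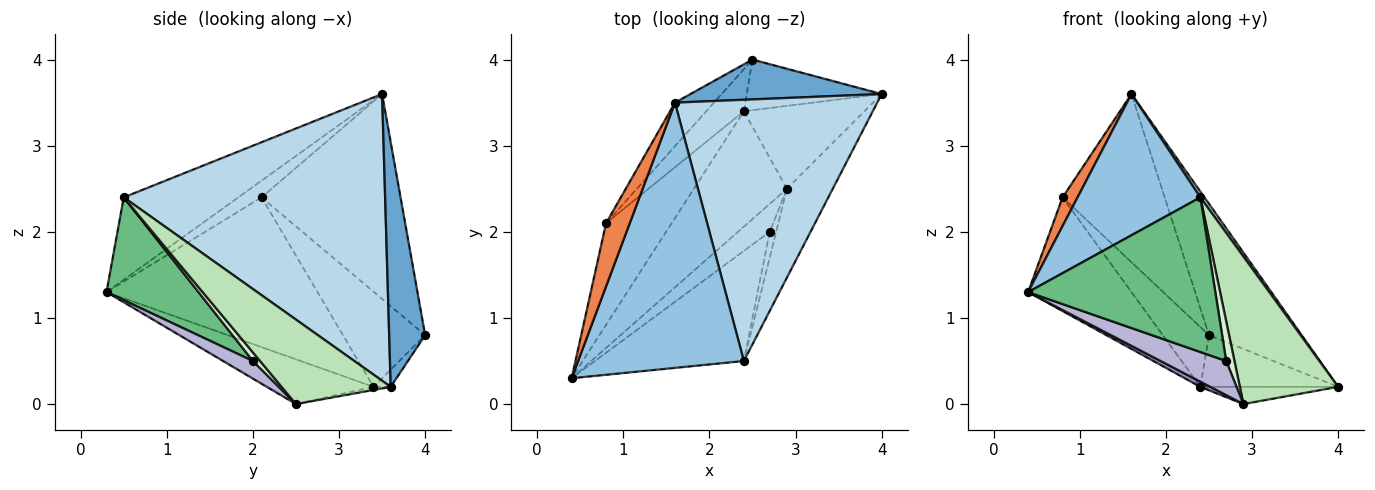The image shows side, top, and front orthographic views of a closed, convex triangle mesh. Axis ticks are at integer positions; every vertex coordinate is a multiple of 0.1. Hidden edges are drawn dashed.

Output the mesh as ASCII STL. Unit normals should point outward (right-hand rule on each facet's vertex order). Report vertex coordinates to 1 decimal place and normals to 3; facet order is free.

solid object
 facet normal 0.348 0.897 0.272
  outer loop
   vertex 2.5 4.0 0.8
   vertex 1.6 3.5 3.6
   vertex 4.0 3.6 0.2
  endloop
 endfacet
 facet normal -0.402 -0.430 0.808
  outer loop
   vertex 2.4 0.5 2.4
   vertex 1.6 3.5 3.6
   vertex 0.4 0.3 1.3
  endloop
 endfacet
 facet normal 0.817 -0.013 0.576
  outer loop
   vertex 2.4 0.5 2.4
   vertex 4.0 3.6 0.2
   vertex 1.6 3.5 3.6
  endloop
 endfacet
 facet normal -0.089 0.712 -0.697
  outer loop
   vertex 2.4 3.4 0.2
   vertex 2.5 4.0 0.8
   vertex 4.0 3.6 0.2
  endloop
 endfacet
 facet normal -0.540 -0.348 0.766
  outer loop
   vertex 0.8 2.1 2.4
   vertex 0.4 0.3 1.3
   vertex 1.6 3.5 3.6
  endloop
 endfacet
 facet normal -0.797 0.585 -0.152
  outer loop
   vertex 0.8 2.1 2.4
   vertex 1.6 3.5 3.6
   vertex 2.5 4.0 0.8
  endloop
 endfacet
 facet normal -0.836 0.409 -0.366
  outer loop
   vertex 0.8 2.1 2.4
   vertex 2.4 3.4 0.2
   vertex 0.4 0.3 1.3
  endloop
 endfacet
 facet normal -0.824 0.463 -0.326
  outer loop
   vertex 0.8 2.1 2.4
   vertex 2.5 4.0 0.8
   vertex 2.4 3.4 0.2
  endloop
 endfacet
 facet normal 0.372 -0.756 -0.538
  outer loop
   vertex 2.7 2.0 0.5
   vertex 2.4 0.5 2.4
   vertex 0.4 0.3 1.3
  endloop
 endfacet
 facet normal -0.025 0.203 -0.979
  outer loop
   vertex 2.9 2.5 0.0
   vertex 2.4 3.4 0.2
   vertex 4.0 3.6 0.2
  endloop
 endfacet
 facet normal 0.689 -0.621 -0.374
  outer loop
   vertex 2.9 2.5 0.0
   vertex 4.0 3.6 0.2
   vertex 2.4 0.5 2.4
  endloop
 endfacet
 facet normal 0.589 -0.677 -0.442
  outer loop
   vertex 2.9 2.5 0.0
   vertex 2.4 0.5 2.4
   vertex 2.7 2.0 0.5
  endloop
 endfacet
 facet normal -0.433 -0.040 -0.901
  outer loop
   vertex 2.9 2.5 0.0
   vertex 0.4 0.3 1.3
   vertex 2.4 3.4 0.2
  endloop
 endfacet
 facet normal 0.332 -0.730 -0.597
  outer loop
   vertex 2.9 2.5 0.0
   vertex 2.7 2.0 0.5
   vertex 0.4 0.3 1.3
  endloop
 endfacet
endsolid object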